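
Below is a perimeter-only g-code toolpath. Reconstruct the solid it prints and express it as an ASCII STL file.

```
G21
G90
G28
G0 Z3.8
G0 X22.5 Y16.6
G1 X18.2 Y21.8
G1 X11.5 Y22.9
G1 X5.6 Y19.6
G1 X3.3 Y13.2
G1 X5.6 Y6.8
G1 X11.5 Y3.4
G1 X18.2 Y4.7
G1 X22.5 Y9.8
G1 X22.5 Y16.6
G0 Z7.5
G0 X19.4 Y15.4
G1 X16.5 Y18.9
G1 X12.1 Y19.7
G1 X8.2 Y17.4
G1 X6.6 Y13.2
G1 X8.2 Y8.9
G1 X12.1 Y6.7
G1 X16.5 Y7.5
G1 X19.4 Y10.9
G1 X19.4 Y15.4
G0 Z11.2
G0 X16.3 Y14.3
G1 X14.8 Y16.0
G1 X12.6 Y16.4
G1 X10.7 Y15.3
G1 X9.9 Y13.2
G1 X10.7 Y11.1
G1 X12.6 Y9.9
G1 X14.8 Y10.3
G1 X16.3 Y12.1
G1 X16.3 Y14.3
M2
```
solid part
  facet normal 0.0000 0.0000 -1.0000
    outer loop
      vertex 10.9 26.2 0.0
      vertex 19.8 24.6 0.0
      vertex 25.6 17.7 0.0
    endloop
  endfacet
  facet normal 0.0000 0.0000 -1.0000
    outer loop
      vertex 3.1 21.7 0.0
      vertex 10.9 26.2 0.0
      vertex 25.6 17.7 0.0
    endloop
  endfacet
  facet normal 0.0000 0.0000 -1.0000
    outer loop
      vertex 0.0 13.2 0.0
      vertex 3.1 21.7 0.0
      vertex 25.6 17.7 0.0
    endloop
  endfacet
  facet normal 0.0000 0.0000 -1.0000
    outer loop
      vertex 3.1 4.7 0.0
      vertex 0.0 13.2 0.0
      vertex 25.6 17.7 0.0
    endloop
  endfacet
  facet normal 0.0000 0.0000 -1.0000
    outer loop
      vertex 10.9 0.2 0.0
      vertex 3.1 4.7 0.0
      vertex 25.6 17.7 0.0
    endloop
  endfacet
  facet normal 0.0000 0.0000 -1.0000
    outer loop
      vertex 19.8 1.8 0.0
      vertex 10.9 0.2 0.0
      vertex 25.6 17.7 0.0
    endloop
  endfacet
  facet normal 0.0000 0.0000 -1.0000
    outer loop
      vertex 25.6 8.7 0.0
      vertex 19.8 1.8 0.0
      vertex 25.6 17.7 0.0
    endloop
  endfacet
  facet normal 0.5902 0.4961 0.6368
    outer loop
      vertex 25.6 17.7 0.0
      vertex 19.8 24.6 0.0
      vertex 13.2 13.2 15.0
    endloop
  endfacet
  facet normal 0.1364 0.7589 0.6368
    outer loop
      vertex 19.8 24.6 0.0
      vertex 10.9 26.2 0.0
      vertex 13.2 13.2 15.0
    endloop
  endfacet
  facet normal -0.3850 0.6674 0.6374
    outer loop
      vertex 10.9 26.2 0.0
      vertex 3.1 21.7 0.0
      vertex 13.2 13.2 15.0
    endloop
  endfacet
  facet normal -0.7241 0.2641 0.6372
    outer loop
      vertex 3.1 21.7 0.0
      vertex 0.0 13.2 0.0
      vertex 13.2 13.2 15.0
    endloop
  endfacet
  facet normal -0.7241 -0.2641 0.6372
    outer loop
      vertex 0.0 13.2 0.0
      vertex 3.1 4.7 0.0
      vertex 13.2 13.2 15.0
    endloop
  endfacet
  facet normal -0.3850 -0.6674 0.6374
    outer loop
      vertex 3.1 4.7 0.0
      vertex 10.9 0.2 0.0
      vertex 13.2 13.2 15.0
    endloop
  endfacet
  facet normal 0.1364 -0.7589 0.6368
    outer loop
      vertex 10.9 0.2 0.0
      vertex 19.8 1.8 0.0
      vertex 13.2 13.2 15.0
    endloop
  endfacet
  facet normal 0.5902 -0.4961 0.6368
    outer loop
      vertex 19.8 1.8 0.0
      vertex 25.6 8.7 0.0
      vertex 13.2 13.2 15.0
    endloop
  endfacet
  facet normal 0.7707 0.0000 0.6371
    outer loop
      vertex 25.6 8.7 0.0
      vertex 25.6 17.7 0.0
      vertex 13.2 13.2 15.0
    endloop
  endfacet
endsolid part

The G0 Z moves step by Δz≈3.8 mm. The G1 loops shrink linearly with z, so the solid tapers from its base footprint up to z≈15. Closing with a flat bottom cap and the tapered top and triangulating gives 16 facets — a regular 9-sided pyramid, base circumscribed radius ≈ 13.2 mm, apex at z ≈ 15 mm.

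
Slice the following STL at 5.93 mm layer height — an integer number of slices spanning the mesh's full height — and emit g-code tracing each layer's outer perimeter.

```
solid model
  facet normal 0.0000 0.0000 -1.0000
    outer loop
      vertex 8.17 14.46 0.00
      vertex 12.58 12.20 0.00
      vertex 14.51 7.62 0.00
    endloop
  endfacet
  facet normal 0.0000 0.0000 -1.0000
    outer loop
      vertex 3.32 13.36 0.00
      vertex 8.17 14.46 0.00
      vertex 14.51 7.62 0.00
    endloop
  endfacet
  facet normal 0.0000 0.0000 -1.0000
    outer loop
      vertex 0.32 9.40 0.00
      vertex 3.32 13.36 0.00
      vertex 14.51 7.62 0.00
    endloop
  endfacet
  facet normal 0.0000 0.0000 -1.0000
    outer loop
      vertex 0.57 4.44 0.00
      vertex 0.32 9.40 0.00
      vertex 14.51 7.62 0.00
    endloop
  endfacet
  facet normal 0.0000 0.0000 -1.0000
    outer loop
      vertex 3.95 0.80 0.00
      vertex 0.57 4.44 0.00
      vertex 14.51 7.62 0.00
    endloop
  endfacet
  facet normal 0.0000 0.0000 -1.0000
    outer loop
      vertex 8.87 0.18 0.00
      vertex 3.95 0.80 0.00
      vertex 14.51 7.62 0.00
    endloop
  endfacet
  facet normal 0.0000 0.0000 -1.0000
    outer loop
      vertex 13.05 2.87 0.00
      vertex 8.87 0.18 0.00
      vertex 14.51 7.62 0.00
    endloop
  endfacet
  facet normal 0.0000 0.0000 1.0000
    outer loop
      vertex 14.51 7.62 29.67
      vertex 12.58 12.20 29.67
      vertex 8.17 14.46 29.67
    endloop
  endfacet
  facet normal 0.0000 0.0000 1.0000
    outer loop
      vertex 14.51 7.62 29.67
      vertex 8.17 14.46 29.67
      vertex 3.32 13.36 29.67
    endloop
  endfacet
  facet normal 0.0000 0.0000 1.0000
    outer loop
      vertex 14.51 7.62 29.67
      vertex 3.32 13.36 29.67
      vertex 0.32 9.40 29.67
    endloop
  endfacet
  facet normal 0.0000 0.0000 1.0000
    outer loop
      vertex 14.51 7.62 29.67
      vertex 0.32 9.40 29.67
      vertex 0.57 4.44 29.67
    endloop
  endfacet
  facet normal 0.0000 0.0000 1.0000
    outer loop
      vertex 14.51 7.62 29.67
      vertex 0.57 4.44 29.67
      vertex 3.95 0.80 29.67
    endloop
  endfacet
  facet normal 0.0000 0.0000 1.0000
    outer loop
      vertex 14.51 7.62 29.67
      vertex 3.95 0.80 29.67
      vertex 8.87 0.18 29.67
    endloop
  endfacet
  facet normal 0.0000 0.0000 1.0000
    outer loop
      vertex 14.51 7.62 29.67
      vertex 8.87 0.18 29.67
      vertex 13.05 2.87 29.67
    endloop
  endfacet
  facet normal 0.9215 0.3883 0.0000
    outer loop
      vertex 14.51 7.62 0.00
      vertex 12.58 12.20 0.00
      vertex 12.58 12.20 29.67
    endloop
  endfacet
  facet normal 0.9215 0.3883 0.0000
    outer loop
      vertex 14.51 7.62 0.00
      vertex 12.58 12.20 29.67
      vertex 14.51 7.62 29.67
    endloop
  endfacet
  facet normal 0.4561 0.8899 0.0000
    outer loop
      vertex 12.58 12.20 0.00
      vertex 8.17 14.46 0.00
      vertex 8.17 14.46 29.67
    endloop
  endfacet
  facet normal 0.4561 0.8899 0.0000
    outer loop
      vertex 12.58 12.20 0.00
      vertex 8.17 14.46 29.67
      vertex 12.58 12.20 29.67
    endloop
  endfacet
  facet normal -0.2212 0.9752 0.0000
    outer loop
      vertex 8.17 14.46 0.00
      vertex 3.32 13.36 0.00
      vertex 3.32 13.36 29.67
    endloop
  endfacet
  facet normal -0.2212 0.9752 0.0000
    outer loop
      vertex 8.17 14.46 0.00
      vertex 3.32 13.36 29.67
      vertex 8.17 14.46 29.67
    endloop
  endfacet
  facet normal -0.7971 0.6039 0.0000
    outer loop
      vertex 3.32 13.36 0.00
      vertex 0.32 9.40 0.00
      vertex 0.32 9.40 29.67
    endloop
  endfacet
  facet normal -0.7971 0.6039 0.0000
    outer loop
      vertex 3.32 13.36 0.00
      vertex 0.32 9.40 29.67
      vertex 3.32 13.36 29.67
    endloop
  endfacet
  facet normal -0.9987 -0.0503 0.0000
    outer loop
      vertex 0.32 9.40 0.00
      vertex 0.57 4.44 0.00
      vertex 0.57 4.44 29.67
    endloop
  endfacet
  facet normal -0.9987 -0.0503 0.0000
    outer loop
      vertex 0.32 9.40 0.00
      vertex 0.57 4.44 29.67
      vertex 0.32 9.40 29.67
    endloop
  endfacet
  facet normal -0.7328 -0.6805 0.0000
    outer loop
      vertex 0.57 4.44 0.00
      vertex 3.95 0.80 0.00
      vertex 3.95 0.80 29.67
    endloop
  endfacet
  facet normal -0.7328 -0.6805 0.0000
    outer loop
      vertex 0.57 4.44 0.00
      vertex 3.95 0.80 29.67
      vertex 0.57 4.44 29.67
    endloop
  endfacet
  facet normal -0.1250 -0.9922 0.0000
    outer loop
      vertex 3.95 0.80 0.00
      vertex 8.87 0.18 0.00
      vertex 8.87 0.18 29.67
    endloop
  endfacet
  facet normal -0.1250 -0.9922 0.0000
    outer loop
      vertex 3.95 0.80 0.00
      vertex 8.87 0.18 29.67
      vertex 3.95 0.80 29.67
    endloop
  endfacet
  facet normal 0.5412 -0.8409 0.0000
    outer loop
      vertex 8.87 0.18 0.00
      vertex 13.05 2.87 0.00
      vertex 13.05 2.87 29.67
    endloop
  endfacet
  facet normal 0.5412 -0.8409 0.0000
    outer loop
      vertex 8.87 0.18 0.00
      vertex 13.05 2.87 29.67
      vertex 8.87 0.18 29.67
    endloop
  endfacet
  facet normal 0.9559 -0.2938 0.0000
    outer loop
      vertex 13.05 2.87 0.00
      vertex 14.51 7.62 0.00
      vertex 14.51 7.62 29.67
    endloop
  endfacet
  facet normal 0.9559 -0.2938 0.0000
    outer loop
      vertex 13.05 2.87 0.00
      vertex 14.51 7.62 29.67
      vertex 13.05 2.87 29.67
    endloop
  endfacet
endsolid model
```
; perimeter-only toolpath
G21 ; units = mm
G90 ; absolute positioning
G28 ; home
; layer 1
G0 Z5.93
G0 X14.51 Y7.62
G1 X12.58 Y12.20
G1 X8.17 Y14.46
G1 X3.32 Y13.36
G1 X0.32 Y9.40
G1 X0.57 Y4.44
G1 X3.95 Y0.80
G1 X8.87 Y0.18
G1 X13.05 Y2.87
G1 X14.51 Y7.62
; layer 2
G0 Z11.87
G0 X14.51 Y7.62
G1 X12.58 Y12.20
G1 X8.17 Y14.46
G1 X3.32 Y13.36
G1 X0.32 Y9.40
G1 X0.57 Y4.44
G1 X3.95 Y0.80
G1 X8.87 Y0.18
G1 X13.05 Y2.87
G1 X14.51 Y7.62
; layer 3
G0 Z17.80
G0 X14.51 Y7.62
G1 X12.58 Y12.20
G1 X8.17 Y14.46
G1 X3.32 Y13.36
G1 X0.32 Y9.40
G1 X0.57 Y4.44
G1 X3.95 Y0.80
G1 X8.87 Y0.18
G1 X13.05 Y2.87
G1 X14.51 Y7.62
; layer 4
G0 Z23.74
G0 X14.51 Y7.62
G1 X12.58 Y12.20
G1 X8.17 Y14.46
G1 X3.32 Y13.36
G1 X0.32 Y9.40
G1 X0.57 Y4.44
G1 X3.95 Y0.80
G1 X8.87 Y0.18
G1 X13.05 Y2.87
G1 X14.51 Y7.62
; layer 5
G0 Z29.67
G0 X14.51 Y7.62
G1 X12.58 Y12.20
G1 X8.17 Y14.46
G1 X3.32 Y13.36
G1 X0.32 Y9.40
G1 X0.57 Y4.44
G1 X3.95 Y0.80
G1 X8.87 Y0.18
G1 X13.05 Y2.87
G1 X14.51 Y7.62
M2 ; end

The solid is a regular 9-sided prism (a cylinder approximated with 9 flat sides), circumscribed radius ≈ 7.26 mm, height ≈ 29.7 mm. Slicing at Δz = 5.93 mm — 5 equal slices spanning the solid's height, so layer i sits at z = i·h/5 — gives 5 non-empty perimeters. Each is a 9-segment closed polygon; G0 lifts to the layer z and rapids to the start vertex, then G1 traces the edges.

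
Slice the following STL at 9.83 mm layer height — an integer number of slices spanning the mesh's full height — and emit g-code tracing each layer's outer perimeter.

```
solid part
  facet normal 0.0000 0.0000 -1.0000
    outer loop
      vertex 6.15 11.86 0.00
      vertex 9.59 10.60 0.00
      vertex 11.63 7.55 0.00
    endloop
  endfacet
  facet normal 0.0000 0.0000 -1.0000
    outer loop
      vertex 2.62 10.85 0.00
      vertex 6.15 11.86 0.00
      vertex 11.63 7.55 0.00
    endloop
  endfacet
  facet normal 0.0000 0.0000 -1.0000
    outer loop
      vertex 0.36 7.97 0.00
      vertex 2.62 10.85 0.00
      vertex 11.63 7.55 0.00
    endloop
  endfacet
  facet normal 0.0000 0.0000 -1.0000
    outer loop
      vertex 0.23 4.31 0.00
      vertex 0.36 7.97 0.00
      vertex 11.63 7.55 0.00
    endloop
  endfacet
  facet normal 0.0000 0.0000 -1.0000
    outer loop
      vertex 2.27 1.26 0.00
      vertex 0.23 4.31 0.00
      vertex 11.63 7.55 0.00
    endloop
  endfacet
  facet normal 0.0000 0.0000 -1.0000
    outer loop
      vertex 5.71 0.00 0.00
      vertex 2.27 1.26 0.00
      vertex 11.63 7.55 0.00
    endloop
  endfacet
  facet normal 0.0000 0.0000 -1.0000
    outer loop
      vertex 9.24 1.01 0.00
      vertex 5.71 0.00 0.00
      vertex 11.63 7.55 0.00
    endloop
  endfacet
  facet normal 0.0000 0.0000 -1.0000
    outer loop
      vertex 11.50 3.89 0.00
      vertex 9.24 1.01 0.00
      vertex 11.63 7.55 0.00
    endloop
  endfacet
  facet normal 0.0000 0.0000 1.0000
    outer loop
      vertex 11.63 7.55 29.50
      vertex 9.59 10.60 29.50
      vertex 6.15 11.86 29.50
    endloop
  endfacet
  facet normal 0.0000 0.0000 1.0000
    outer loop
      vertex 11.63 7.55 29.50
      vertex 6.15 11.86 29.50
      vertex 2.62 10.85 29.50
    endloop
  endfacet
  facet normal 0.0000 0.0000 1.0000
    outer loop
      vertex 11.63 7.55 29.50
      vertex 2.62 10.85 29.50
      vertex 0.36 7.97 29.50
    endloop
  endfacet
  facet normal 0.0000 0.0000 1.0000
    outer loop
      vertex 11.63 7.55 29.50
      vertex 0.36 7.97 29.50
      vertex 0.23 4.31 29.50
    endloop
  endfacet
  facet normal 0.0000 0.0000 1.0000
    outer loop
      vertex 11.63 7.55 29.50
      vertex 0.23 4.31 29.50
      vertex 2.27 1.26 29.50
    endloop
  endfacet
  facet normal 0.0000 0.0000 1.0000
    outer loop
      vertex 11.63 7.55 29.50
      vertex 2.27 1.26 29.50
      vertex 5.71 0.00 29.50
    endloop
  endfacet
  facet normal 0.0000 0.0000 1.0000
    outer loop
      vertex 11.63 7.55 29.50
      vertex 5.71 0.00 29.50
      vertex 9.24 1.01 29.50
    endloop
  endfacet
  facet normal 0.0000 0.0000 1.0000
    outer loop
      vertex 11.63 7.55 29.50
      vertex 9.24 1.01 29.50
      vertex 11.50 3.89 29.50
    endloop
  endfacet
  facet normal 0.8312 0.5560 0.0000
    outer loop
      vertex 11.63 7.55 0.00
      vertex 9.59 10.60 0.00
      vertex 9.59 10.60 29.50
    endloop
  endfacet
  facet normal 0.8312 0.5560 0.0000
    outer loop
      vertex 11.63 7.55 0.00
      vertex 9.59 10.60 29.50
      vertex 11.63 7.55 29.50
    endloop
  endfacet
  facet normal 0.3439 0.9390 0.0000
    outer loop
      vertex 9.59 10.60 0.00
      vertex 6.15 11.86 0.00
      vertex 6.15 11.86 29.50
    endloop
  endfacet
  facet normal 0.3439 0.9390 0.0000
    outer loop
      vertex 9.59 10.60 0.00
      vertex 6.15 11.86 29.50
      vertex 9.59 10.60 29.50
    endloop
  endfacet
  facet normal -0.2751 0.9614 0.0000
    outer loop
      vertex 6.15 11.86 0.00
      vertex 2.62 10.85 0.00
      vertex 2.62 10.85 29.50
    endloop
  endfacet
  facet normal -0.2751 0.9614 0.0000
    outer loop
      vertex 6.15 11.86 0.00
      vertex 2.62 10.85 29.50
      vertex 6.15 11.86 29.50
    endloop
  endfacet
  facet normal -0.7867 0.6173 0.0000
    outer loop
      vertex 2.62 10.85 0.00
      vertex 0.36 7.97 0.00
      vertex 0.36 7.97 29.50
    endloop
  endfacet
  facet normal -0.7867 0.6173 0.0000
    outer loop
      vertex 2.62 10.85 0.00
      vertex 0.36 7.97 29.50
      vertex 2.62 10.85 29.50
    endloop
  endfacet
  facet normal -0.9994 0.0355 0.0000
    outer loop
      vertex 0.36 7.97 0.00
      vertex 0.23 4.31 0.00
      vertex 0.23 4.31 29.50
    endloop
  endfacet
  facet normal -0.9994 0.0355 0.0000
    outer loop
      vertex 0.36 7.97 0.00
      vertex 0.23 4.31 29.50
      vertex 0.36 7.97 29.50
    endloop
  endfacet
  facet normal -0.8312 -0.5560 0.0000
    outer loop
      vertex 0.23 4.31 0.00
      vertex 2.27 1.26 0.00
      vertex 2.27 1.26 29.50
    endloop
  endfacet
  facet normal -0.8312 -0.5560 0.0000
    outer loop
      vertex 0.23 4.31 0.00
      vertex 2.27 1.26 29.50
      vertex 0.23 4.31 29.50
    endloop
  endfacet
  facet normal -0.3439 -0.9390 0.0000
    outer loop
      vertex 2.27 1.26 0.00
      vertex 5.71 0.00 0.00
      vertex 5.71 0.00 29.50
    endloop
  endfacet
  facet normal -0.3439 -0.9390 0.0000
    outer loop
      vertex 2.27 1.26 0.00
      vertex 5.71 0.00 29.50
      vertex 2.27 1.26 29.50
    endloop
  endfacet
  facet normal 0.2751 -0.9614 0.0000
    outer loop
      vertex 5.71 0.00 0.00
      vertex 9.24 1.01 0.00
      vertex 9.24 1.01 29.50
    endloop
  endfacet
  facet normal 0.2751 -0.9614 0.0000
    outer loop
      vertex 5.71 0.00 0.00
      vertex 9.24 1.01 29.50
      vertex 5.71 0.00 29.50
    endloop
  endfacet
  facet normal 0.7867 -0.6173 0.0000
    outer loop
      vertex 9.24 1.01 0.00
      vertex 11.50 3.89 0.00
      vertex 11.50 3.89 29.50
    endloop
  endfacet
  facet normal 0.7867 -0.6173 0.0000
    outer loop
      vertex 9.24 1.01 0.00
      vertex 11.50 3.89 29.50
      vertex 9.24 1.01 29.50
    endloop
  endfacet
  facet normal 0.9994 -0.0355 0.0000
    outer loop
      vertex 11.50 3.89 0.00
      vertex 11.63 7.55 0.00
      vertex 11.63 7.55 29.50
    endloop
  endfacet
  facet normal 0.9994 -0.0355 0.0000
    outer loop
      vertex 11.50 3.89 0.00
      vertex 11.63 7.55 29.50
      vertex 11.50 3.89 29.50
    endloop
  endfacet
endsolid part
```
; perimeter-only toolpath
G21 ; units = mm
G90 ; absolute positioning
G28 ; home
; layer 1
G0 Z9.83
G0 X11.63 Y7.55
G1 X9.59 Y10.60
G1 X6.15 Y11.86
G1 X2.62 Y10.85
G1 X0.36 Y7.97
G1 X0.23 Y4.31
G1 X2.27 Y1.26
G1 X5.71 Y0.00
G1 X9.24 Y1.01
G1 X11.50 Y3.89
G1 X11.63 Y7.55
; layer 2
G0 Z19.67
G0 X11.63 Y7.55
G1 X9.59 Y10.60
G1 X6.15 Y11.86
G1 X2.62 Y10.85
G1 X0.36 Y7.97
G1 X0.23 Y4.31
G1 X2.27 Y1.26
G1 X5.71 Y0.00
G1 X9.24 Y1.01
G1 X11.50 Y3.89
G1 X11.63 Y7.55
; layer 3
G0 Z29.50
G0 X11.63 Y7.55
G1 X9.59 Y10.60
G1 X6.15 Y11.86
G1 X2.62 Y10.85
G1 X0.36 Y7.97
G1 X0.23 Y4.31
G1 X2.27 Y1.26
G1 X5.71 Y0.00
G1 X9.24 Y1.01
G1 X11.50 Y3.89
G1 X11.63 Y7.55
M2 ; end

The solid is a regular 10-sided prism (a cylinder approximated with 10 flat sides), circumscribed radius ≈ 5.93 mm, height ≈ 29.5 mm. Slicing at Δz = 9.83 mm — 3 equal slices spanning the solid's height, so layer i sits at z = i·h/3 — gives 3 non-empty perimeters. Each is a 10-segment closed polygon; G0 lifts to the layer z and rapids to the start vertex, then G1 traces the edges.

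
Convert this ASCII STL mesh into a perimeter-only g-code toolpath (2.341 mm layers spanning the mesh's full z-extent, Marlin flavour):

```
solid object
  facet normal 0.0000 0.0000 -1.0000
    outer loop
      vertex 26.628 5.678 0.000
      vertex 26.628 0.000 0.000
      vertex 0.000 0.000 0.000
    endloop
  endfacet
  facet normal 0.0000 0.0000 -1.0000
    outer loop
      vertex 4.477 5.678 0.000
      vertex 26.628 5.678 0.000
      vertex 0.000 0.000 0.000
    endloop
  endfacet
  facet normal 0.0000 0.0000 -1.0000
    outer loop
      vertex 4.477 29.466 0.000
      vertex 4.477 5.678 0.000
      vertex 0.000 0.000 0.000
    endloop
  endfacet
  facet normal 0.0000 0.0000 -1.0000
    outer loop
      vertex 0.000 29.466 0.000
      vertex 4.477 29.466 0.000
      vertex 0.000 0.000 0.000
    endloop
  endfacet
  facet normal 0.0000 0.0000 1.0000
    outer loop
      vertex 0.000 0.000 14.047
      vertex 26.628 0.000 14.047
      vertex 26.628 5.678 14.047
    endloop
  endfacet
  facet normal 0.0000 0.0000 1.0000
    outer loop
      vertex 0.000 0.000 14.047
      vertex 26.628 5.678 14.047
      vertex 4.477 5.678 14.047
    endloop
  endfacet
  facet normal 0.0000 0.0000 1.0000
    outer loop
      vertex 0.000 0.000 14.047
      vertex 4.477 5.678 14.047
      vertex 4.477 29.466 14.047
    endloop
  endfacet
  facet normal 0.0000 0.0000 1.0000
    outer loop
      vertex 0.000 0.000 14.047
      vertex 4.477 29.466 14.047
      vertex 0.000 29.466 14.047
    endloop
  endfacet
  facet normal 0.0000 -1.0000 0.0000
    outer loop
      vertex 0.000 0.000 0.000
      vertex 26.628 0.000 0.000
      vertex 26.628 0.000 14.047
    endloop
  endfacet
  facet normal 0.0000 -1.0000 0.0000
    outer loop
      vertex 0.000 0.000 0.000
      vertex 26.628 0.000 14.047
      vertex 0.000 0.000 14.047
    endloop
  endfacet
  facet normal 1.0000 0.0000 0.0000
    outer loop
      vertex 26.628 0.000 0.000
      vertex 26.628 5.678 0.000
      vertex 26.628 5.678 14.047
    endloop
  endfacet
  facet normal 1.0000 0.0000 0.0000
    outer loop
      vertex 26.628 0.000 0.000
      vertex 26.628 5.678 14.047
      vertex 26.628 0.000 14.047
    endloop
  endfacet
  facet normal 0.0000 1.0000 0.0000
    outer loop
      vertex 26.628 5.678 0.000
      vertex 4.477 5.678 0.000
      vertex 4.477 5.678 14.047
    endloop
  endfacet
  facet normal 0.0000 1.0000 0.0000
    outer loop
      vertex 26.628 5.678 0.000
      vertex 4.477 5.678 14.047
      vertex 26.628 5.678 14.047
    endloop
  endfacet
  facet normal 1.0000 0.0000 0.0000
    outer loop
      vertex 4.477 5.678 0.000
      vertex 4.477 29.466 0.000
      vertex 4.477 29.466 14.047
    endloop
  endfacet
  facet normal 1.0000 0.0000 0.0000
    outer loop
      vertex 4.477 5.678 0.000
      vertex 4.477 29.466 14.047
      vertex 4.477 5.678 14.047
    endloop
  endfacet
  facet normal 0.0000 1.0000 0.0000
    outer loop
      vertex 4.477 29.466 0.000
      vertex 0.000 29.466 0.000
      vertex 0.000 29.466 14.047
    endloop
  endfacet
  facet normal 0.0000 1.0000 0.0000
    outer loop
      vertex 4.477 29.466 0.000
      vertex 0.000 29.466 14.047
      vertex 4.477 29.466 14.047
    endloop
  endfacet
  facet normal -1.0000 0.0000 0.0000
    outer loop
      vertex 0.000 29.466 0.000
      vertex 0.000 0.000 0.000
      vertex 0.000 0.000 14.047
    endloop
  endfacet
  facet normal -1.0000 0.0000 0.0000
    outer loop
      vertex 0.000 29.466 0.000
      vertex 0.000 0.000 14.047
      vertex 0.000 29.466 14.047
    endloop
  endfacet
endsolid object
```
; perimeter-only toolpath
G21 ; units = mm
G90 ; absolute positioning
G28 ; home
; layer 1
G0 Z2.341
G0 X0.000 Y0.000
G1 X26.628 Y0.000
G1 X26.628 Y5.678
G1 X4.477 Y5.678
G1 X4.477 Y29.466
G1 X0.000 Y29.466
G1 X0.000 Y0.000
; layer 2
G0 Z4.682
G0 X0.000 Y0.000
G1 X26.628 Y0.000
G1 X26.628 Y5.678
G1 X4.477 Y5.678
G1 X4.477 Y29.466
G1 X0.000 Y29.466
G1 X0.000 Y0.000
; layer 3
G0 Z7.024
G0 X0.000 Y0.000
G1 X26.628 Y0.000
G1 X26.628 Y5.678
G1 X4.477 Y5.678
G1 X4.477 Y29.466
G1 X0.000 Y29.466
G1 X0.000 Y0.000
; layer 4
G0 Z9.365
G0 X0.000 Y0.000
G1 X26.628 Y0.000
G1 X26.628 Y5.678
G1 X4.477 Y5.678
G1 X4.477 Y29.466
G1 X0.000 Y29.466
G1 X0.000 Y0.000
; layer 5
G0 Z11.706
G0 X0.000 Y0.000
G1 X26.628 Y0.000
G1 X26.628 Y5.678
G1 X4.477 Y5.678
G1 X4.477 Y29.466
G1 X0.000 Y29.466
G1 X0.000 Y0.000
; layer 6
G0 Z14.047
G0 X0.000 Y0.000
G1 X26.628 Y0.000
G1 X26.628 Y5.678
G1 X4.477 Y5.678
G1 X4.477 Y29.466
G1 X0.000 Y29.466
G1 X0.000 Y0.000
M2 ; end

The solid is an L-shaped prism: outer 26.6 × 29.5 mm, arm thicknesses ≈ 5.68 mm (horizontal) and 4.48 mm (vertical), extruded 14 mm in z. Slicing at Δz = 2.341 mm — 6 equal slices spanning the solid's height, so layer i sits at z = i·h/6 — gives 6 non-empty perimeters. Each is a 6-segment closed polygon; G0 lifts to the layer z and rapids to the start vertex, then G1 traces the edges.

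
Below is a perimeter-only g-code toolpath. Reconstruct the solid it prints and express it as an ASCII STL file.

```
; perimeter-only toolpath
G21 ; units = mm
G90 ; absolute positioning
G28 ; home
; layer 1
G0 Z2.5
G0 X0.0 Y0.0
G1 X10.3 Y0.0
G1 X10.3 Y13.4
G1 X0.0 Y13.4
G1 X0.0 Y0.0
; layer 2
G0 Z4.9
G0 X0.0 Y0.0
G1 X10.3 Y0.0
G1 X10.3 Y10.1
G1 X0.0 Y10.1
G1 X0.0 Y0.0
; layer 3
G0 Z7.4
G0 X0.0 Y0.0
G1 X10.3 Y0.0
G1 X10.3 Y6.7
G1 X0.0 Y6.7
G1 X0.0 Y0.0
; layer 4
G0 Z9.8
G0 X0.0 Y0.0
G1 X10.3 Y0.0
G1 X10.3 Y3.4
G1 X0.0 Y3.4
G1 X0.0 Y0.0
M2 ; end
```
solid part
  facet normal 0.0000 0.0000 -1.0000
    outer loop
      vertex 10.3 16.8 0.0
      vertex 10.3 0.0 0.0
      vertex 0.0 0.0 0.0
    endloop
  endfacet
  facet normal 0.0000 0.0000 -1.0000
    outer loop
      vertex 0.0 16.8 0.0
      vertex 10.3 16.8 0.0
      vertex 0.0 0.0 0.0
    endloop
  endfacet
  facet normal 0.0000 -1.0000 0.0000
    outer loop
      vertex 0.0 0.0 0.0
      vertex 10.3 0.0 0.0
      vertex 10.3 0.0 12.3
    endloop
  endfacet
  facet normal 0.0000 -1.0000 0.0000
    outer loop
      vertex 0.0 0.0 0.0
      vertex 10.3 0.0 12.3
      vertex 0.0 0.0 12.3
    endloop
  endfacet
  facet normal 0.0000 0.5907 0.8069
    outer loop
      vertex 0.0 0.0 12.3
      vertex 10.3 0.0 12.3
      vertex 10.3 16.8 0.0
    endloop
  endfacet
  facet normal 0.0000 0.5907 0.8069
    outer loop
      vertex 0.0 0.0 12.3
      vertex 10.3 16.8 0.0
      vertex 0.0 16.8 0.0
    endloop
  endfacet
  facet normal -1.0000 0.0000 0.0000
    outer loop
      vertex 0.0 0.0 12.3
      vertex 0.0 16.8 0.0
      vertex 0.0 0.0 0.0
    endloop
  endfacet
  facet normal 1.0000 0.0000 0.0000
    outer loop
      vertex 10.3 0.0 0.0
      vertex 10.3 16.8 0.0
      vertex 10.3 0.0 12.3
    endloop
  endfacet
endsolid part

The G0 Z moves step by Δz≈2.5 mm. The G1 loops shrink linearly with z, so the solid tapers from its base footprint up to z≈12.3. Closing with a flat bottom cap and the tapered top and triangulating gives 8 facets — a wedge (ramp): 10.3 × 16.8 mm base, rising to 12.3 mm along the y=0 edge and sloping linearly to z=0 at y=16.8.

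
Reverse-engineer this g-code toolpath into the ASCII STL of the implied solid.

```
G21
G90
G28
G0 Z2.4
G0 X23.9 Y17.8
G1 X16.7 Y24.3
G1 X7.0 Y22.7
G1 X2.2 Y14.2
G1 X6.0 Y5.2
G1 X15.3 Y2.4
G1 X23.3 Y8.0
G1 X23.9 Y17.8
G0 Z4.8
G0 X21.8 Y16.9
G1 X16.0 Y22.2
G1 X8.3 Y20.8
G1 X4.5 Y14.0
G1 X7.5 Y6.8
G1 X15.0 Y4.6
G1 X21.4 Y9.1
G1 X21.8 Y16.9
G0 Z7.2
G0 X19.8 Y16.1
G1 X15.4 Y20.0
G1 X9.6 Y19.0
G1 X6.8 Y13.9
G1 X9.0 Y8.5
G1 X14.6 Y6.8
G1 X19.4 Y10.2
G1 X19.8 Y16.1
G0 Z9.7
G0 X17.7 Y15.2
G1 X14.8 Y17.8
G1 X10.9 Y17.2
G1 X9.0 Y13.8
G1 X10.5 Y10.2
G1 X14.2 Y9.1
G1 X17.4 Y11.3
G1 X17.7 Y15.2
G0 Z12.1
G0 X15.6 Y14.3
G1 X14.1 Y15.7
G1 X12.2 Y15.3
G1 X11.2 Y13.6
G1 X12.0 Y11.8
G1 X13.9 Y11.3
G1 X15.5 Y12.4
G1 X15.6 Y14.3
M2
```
solid part
  facet normal 0.0000 0.0000 -1.0000
    outer loop
      vertex 5.7 24.5 0.0
      vertex 17.3 26.5 0.0
      vertex 26.0 18.6 0.0
    endloop
  endfacet
  facet normal 0.0000 0.0000 -1.0000
    outer loop
      vertex 0.0 14.3 0.0
      vertex 5.7 24.5 0.0
      vertex 26.0 18.6 0.0
    endloop
  endfacet
  facet normal 0.0000 0.0000 -1.0000
    outer loop
      vertex 4.5 3.5 0.0
      vertex 0.0 14.3 0.0
      vertex 26.0 18.6 0.0
    endloop
  endfacet
  facet normal 0.0000 0.0000 -1.0000
    outer loop
      vertex 15.7 0.2 0.0
      vertex 4.5 3.5 0.0
      vertex 26.0 18.6 0.0
    endloop
  endfacet
  facet normal 0.0000 0.0000 -1.0000
    outer loop
      vertex 25.3 6.9 0.0
      vertex 15.7 0.2 0.0
      vertex 26.0 18.6 0.0
    endloop
  endfacet
  facet normal 0.5148 0.5669 0.6432
    outer loop
      vertex 26.0 18.6 0.0
      vertex 17.3 26.5 0.0
      vertex 13.5 13.5 14.5
    endloop
  endfacet
  facet normal -0.1302 0.7549 0.6427
    outer loop
      vertex 17.3 26.5 0.0
      vertex 5.7 24.5 0.0
      vertex 13.5 13.5 14.5
    endloop
  endfacet
  facet normal -0.6685 0.3736 0.6430
    outer loop
      vertex 5.7 24.5 0.0
      vertex 0.0 14.3 0.0
      vertex 13.5 13.5 14.5
    endloop
  endfacet
  facet normal -0.7074 -0.2948 0.6424
    outer loop
      vertex 0.0 14.3 0.0
      vertex 4.5 3.5 0.0
      vertex 13.5 13.5 14.5
    endloop
  endfacet
  facet normal -0.2167 -0.7356 0.6418
    outer loop
      vertex 4.5 3.5 0.0
      vertex 15.7 0.2 0.0
      vertex 13.5 13.5 14.5
    endloop
  endfacet
  facet normal 0.4384 -0.6282 0.6427
    outer loop
      vertex 15.7 0.2 0.0
      vertex 25.3 6.9 0.0
      vertex 13.5 13.5 14.5
    endloop
  endfacet
  facet normal 0.7645 -0.0457 0.6430
    outer loop
      vertex 25.3 6.9 0.0
      vertex 26.0 18.6 0.0
      vertex 13.5 13.5 14.5
    endloop
  endfacet
endsolid part

The G0 Z moves step by Δz≈2.4 mm. The G1 loops shrink linearly with z, so the solid tapers from its base footprint up to z≈14.5. Closing with a flat bottom cap and the tapered top and triangulating gives 12 facets — a regular 7-sided pyramid, base circumscribed radius ≈ 13.5 mm, apex at z ≈ 14.5 mm.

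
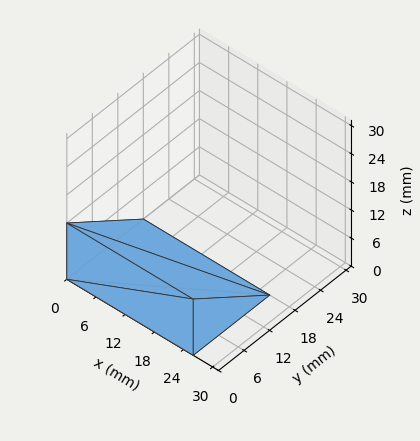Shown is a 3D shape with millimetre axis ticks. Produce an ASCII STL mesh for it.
Reading the render: the shape is a wedge (ramp): 26 × 18 mm base, rising to 12 mm along the y=0 edge and sloping linearly to z=0 at y=18 (dimensions read to the nearest mm from the axis ticks). For the STL, each face is triangulated and given an outward normal.

solid part
  facet normal 0.0000 0.0000 -1.0000
    outer loop
      vertex 26.0 18.0 0.0
      vertex 26.0 0.0 0.0
      vertex 0.0 0.0 0.0
    endloop
  endfacet
  facet normal 0.0000 0.0000 -1.0000
    outer loop
      vertex 0.0 18.0 0.0
      vertex 26.0 18.0 0.0
      vertex 0.0 0.0 0.0
    endloop
  endfacet
  facet normal 0.0000 -1.0000 0.0000
    outer loop
      vertex 0.0 0.0 0.0
      vertex 26.0 0.0 0.0
      vertex 26.0 0.0 12.0
    endloop
  endfacet
  facet normal 0.0000 -1.0000 0.0000
    outer loop
      vertex 0.0 0.0 0.0
      vertex 26.0 0.0 12.0
      vertex 0.0 0.0 12.0
    endloop
  endfacet
  facet normal 0.0000 0.5547 0.8321
    outer loop
      vertex 0.0 0.0 12.0
      vertex 26.0 0.0 12.0
      vertex 26.0 18.0 0.0
    endloop
  endfacet
  facet normal 0.0000 0.5547 0.8321
    outer loop
      vertex 0.0 0.0 12.0
      vertex 26.0 18.0 0.0
      vertex 0.0 18.0 0.0
    endloop
  endfacet
  facet normal -1.0000 0.0000 0.0000
    outer loop
      vertex 0.0 0.0 12.0
      vertex 0.0 18.0 0.0
      vertex 0.0 0.0 0.0
    endloop
  endfacet
  facet normal 1.0000 0.0000 0.0000
    outer loop
      vertex 26.0 0.0 0.0
      vertex 26.0 18.0 0.0
      vertex 26.0 0.0 12.0
    endloop
  endfacet
endsolid part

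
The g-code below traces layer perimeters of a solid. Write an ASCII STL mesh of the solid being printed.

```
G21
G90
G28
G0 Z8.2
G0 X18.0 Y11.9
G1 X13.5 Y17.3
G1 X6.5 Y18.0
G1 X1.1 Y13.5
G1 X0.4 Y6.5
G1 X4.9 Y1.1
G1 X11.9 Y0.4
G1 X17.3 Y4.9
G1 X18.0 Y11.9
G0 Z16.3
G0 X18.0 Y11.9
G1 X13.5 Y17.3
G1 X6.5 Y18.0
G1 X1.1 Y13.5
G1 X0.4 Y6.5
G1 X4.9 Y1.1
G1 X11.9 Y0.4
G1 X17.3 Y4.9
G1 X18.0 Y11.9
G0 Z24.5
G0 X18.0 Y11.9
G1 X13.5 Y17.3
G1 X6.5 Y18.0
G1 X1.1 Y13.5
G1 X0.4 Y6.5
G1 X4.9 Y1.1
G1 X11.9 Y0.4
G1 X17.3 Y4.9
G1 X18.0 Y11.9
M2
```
solid part
  facet normal 0.0000 0.0000 -1.0000
    outer loop
      vertex 6.5 18.0 0.0
      vertex 13.5 17.3 0.0
      vertex 18.0 11.9 0.0
    endloop
  endfacet
  facet normal 0.0000 0.0000 -1.0000
    outer loop
      vertex 1.1 13.5 0.0
      vertex 6.5 18.0 0.0
      vertex 18.0 11.9 0.0
    endloop
  endfacet
  facet normal 0.0000 0.0000 -1.0000
    outer loop
      vertex 0.4 6.5 0.0
      vertex 1.1 13.5 0.0
      vertex 18.0 11.9 0.0
    endloop
  endfacet
  facet normal 0.0000 0.0000 -1.0000
    outer loop
      vertex 4.9 1.1 0.0
      vertex 0.4 6.5 0.0
      vertex 18.0 11.9 0.0
    endloop
  endfacet
  facet normal 0.0000 0.0000 -1.0000
    outer loop
      vertex 11.9 0.4 0.0
      vertex 4.9 1.1 0.0
      vertex 18.0 11.9 0.0
    endloop
  endfacet
  facet normal 0.0000 0.0000 -1.0000
    outer loop
      vertex 17.3 4.9 0.0
      vertex 11.9 0.4 0.0
      vertex 18.0 11.9 0.0
    endloop
  endfacet
  facet normal 0.0000 0.0000 1.0000
    outer loop
      vertex 18.0 11.9 24.5
      vertex 13.5 17.3 24.5
      vertex 6.5 18.0 24.5
    endloop
  endfacet
  facet normal 0.0000 0.0000 1.0000
    outer loop
      vertex 18.0 11.9 24.5
      vertex 6.5 18.0 24.5
      vertex 1.1 13.5 24.5
    endloop
  endfacet
  facet normal 0.0000 0.0000 1.0000
    outer loop
      vertex 18.0 11.9 24.5
      vertex 1.1 13.5 24.5
      vertex 0.4 6.5 24.5
    endloop
  endfacet
  facet normal 0.0000 0.0000 1.0000
    outer loop
      vertex 18.0 11.9 24.5
      vertex 0.4 6.5 24.5
      vertex 4.9 1.1 24.5
    endloop
  endfacet
  facet normal 0.0000 0.0000 1.0000
    outer loop
      vertex 18.0 11.9 24.5
      vertex 4.9 1.1 24.5
      vertex 11.9 0.4 24.5
    endloop
  endfacet
  facet normal 0.0000 0.0000 1.0000
    outer loop
      vertex 18.0 11.9 24.5
      vertex 11.9 0.4 24.5
      vertex 17.3 4.9 24.5
    endloop
  endfacet
  facet normal 0.7682 0.6402 0.0000
    outer loop
      vertex 18.0 11.9 0.0
      vertex 13.5 17.3 0.0
      vertex 13.5 17.3 24.5
    endloop
  endfacet
  facet normal 0.7682 0.6402 0.0000
    outer loop
      vertex 18.0 11.9 0.0
      vertex 13.5 17.3 24.5
      vertex 18.0 11.9 24.5
    endloop
  endfacet
  facet normal 0.0995 0.9950 0.0000
    outer loop
      vertex 13.5 17.3 0.0
      vertex 6.5 18.0 0.0
      vertex 6.5 18.0 24.5
    endloop
  endfacet
  facet normal 0.0995 0.9950 0.0000
    outer loop
      vertex 13.5 17.3 0.0
      vertex 6.5 18.0 24.5
      vertex 13.5 17.3 24.5
    endloop
  endfacet
  facet normal -0.6402 0.7682 0.0000
    outer loop
      vertex 6.5 18.0 0.0
      vertex 1.1 13.5 0.0
      vertex 1.1 13.5 24.5
    endloop
  endfacet
  facet normal -0.6402 0.7682 0.0000
    outer loop
      vertex 6.5 18.0 0.0
      vertex 1.1 13.5 24.5
      vertex 6.5 18.0 24.5
    endloop
  endfacet
  facet normal -0.9950 0.0995 0.0000
    outer loop
      vertex 1.1 13.5 0.0
      vertex 0.4 6.5 0.0
      vertex 0.4 6.5 24.5
    endloop
  endfacet
  facet normal -0.9950 0.0995 0.0000
    outer loop
      vertex 1.1 13.5 0.0
      vertex 0.4 6.5 24.5
      vertex 1.1 13.5 24.5
    endloop
  endfacet
  facet normal -0.7682 -0.6402 0.0000
    outer loop
      vertex 0.4 6.5 0.0
      vertex 4.9 1.1 0.0
      vertex 4.9 1.1 24.5
    endloop
  endfacet
  facet normal -0.7682 -0.6402 0.0000
    outer loop
      vertex 0.4 6.5 0.0
      vertex 4.9 1.1 24.5
      vertex 0.4 6.5 24.5
    endloop
  endfacet
  facet normal -0.0995 -0.9950 0.0000
    outer loop
      vertex 4.9 1.1 0.0
      vertex 11.9 0.4 0.0
      vertex 11.9 0.4 24.5
    endloop
  endfacet
  facet normal -0.0995 -0.9950 0.0000
    outer loop
      vertex 4.9 1.1 0.0
      vertex 11.9 0.4 24.5
      vertex 4.9 1.1 24.5
    endloop
  endfacet
  facet normal 0.6402 -0.7682 0.0000
    outer loop
      vertex 11.9 0.4 0.0
      vertex 17.3 4.9 0.0
      vertex 17.3 4.9 24.5
    endloop
  endfacet
  facet normal 0.6402 -0.7682 0.0000
    outer loop
      vertex 11.9 0.4 0.0
      vertex 17.3 4.9 24.5
      vertex 11.9 0.4 24.5
    endloop
  endfacet
  facet normal 0.9950 -0.0995 0.0000
    outer loop
      vertex 17.3 4.9 0.0
      vertex 18.0 11.9 0.0
      vertex 18.0 11.9 24.5
    endloop
  endfacet
  facet normal 0.9950 -0.0995 0.0000
    outer loop
      vertex 17.3 4.9 0.0
      vertex 18.0 11.9 24.5
      vertex 17.3 4.9 24.5
    endloop
  endfacet
endsolid part

The G0 Z moves step by Δz≈8.2 mm. Every layer's G1 loop is the same polygon, so the solid is a straight extrusion of it from z=0 to z≈24.5. Closing with flat bottom and top caps and triangulating gives 28 facets — a regular 8-sided prism (a cylinder approximated with 8 flat sides), circumscribed radius ≈ 9.2 mm, height ≈ 24.5 mm.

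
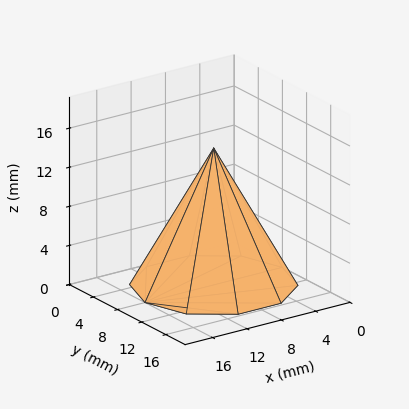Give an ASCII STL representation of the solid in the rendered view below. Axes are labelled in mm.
Reading the render: the shape is a regular 10-sided pyramid, base circumscribed radius ≈ 8 mm, apex at z ≈ 14 mm (dimensions read to the nearest mm from the axis ticks). For the STL, each face is triangulated and given an outward normal.

solid part
  facet normal 0.0000 0.0000 -1.0000
    outer loop
      vertex 10.5 15.6 0.0
      vertex 14.5 12.7 0.0
      vertex 16.0 8.0 0.0
    endloop
  endfacet
  facet normal 0.0000 0.0000 -1.0000
    outer loop
      vertex 5.5 15.6 0.0
      vertex 10.5 15.6 0.0
      vertex 16.0 8.0 0.0
    endloop
  endfacet
  facet normal 0.0000 0.0000 -1.0000
    outer loop
      vertex 1.5 12.7 0.0
      vertex 5.5 15.6 0.0
      vertex 16.0 8.0 0.0
    endloop
  endfacet
  facet normal 0.0000 0.0000 -1.0000
    outer loop
      vertex 0.0 8.0 0.0
      vertex 1.5 12.7 0.0
      vertex 16.0 8.0 0.0
    endloop
  endfacet
  facet normal 0.0000 0.0000 -1.0000
    outer loop
      vertex 1.5 3.3 0.0
      vertex 0.0 8.0 0.0
      vertex 16.0 8.0 0.0
    endloop
  endfacet
  facet normal 0.0000 0.0000 -1.0000
    outer loop
      vertex 5.5 0.4 0.0
      vertex 1.5 3.3 0.0
      vertex 16.0 8.0 0.0
    endloop
  endfacet
  facet normal 0.0000 0.0000 -1.0000
    outer loop
      vertex 10.5 0.4 0.0
      vertex 5.5 0.4 0.0
      vertex 16.0 8.0 0.0
    endloop
  endfacet
  facet normal 0.0000 0.0000 -1.0000
    outer loop
      vertex 14.5 3.3 0.0
      vertex 10.5 0.4 0.0
      vertex 16.0 8.0 0.0
    endloop
  endfacet
  facet normal 0.8367 0.2670 0.4781
    outer loop
      vertex 16.0 8.0 0.0
      vertex 14.5 12.7 0.0
      vertex 8.0 8.0 14.0
    endloop
  endfacet
  facet normal 0.5155 0.7111 0.4781
    outer loop
      vertex 14.5 12.7 0.0
      vertex 10.5 15.6 0.0
      vertex 8.0 8.0 14.0
    endloop
  endfacet
  facet normal 0.0000 0.8789 0.4771
    outer loop
      vertex 10.5 15.6 0.0
      vertex 5.5 15.6 0.0
      vertex 8.0 8.0 14.0
    endloop
  endfacet
  facet normal -0.5155 0.7111 0.4781
    outer loop
      vertex 5.5 15.6 0.0
      vertex 1.5 12.7 0.0
      vertex 8.0 8.0 14.0
    endloop
  endfacet
  facet normal -0.8367 0.2670 0.4781
    outer loop
      vertex 1.5 12.7 0.0
      vertex 0.0 8.0 0.0
      vertex 8.0 8.0 14.0
    endloop
  endfacet
  facet normal -0.8367 -0.2670 0.4781
    outer loop
      vertex 0.0 8.0 0.0
      vertex 1.5 3.3 0.0
      vertex 8.0 8.0 14.0
    endloop
  endfacet
  facet normal -0.5155 -0.7111 0.4781
    outer loop
      vertex 1.5 3.3 0.0
      vertex 5.5 0.4 0.0
      vertex 8.0 8.0 14.0
    endloop
  endfacet
  facet normal 0.0000 -0.8789 0.4771
    outer loop
      vertex 5.5 0.4 0.0
      vertex 10.5 0.4 0.0
      vertex 8.0 8.0 14.0
    endloop
  endfacet
  facet normal 0.5155 -0.7111 0.4781
    outer loop
      vertex 10.5 0.4 0.0
      vertex 14.5 3.3 0.0
      vertex 8.0 8.0 14.0
    endloop
  endfacet
  facet normal 0.8367 -0.2670 0.4781
    outer loop
      vertex 14.5 3.3 0.0
      vertex 16.0 8.0 0.0
      vertex 8.0 8.0 14.0
    endloop
  endfacet
endsolid part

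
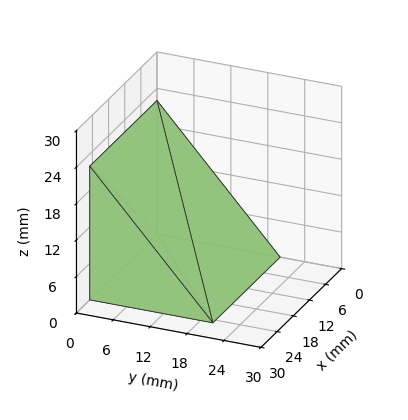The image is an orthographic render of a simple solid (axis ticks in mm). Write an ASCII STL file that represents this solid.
Reading the render: the shape is a wedge (ramp): 25 × 20 mm base, rising to 22 mm along the y=0 edge and sloping linearly to z=0 at y=20 (dimensions read to the nearest mm from the axis ticks). For the STL, each face is triangulated and given an outward normal.

solid part
  facet normal 0.0000 0.0000 -1.0000
    outer loop
      vertex 25.0 20.0 0.0
      vertex 25.0 0.0 0.0
      vertex 0.0 0.0 0.0
    endloop
  endfacet
  facet normal 0.0000 0.0000 -1.0000
    outer loop
      vertex 0.0 20.0 0.0
      vertex 25.0 20.0 0.0
      vertex 0.0 0.0 0.0
    endloop
  endfacet
  facet normal 0.0000 -1.0000 0.0000
    outer loop
      vertex 0.0 0.0 0.0
      vertex 25.0 0.0 0.0
      vertex 25.0 0.0 22.0
    endloop
  endfacet
  facet normal 0.0000 -1.0000 0.0000
    outer loop
      vertex 0.0 0.0 0.0
      vertex 25.0 0.0 22.0
      vertex 0.0 0.0 22.0
    endloop
  endfacet
  facet normal 0.0000 0.7399 0.6727
    outer loop
      vertex 0.0 0.0 22.0
      vertex 25.0 0.0 22.0
      vertex 25.0 20.0 0.0
    endloop
  endfacet
  facet normal 0.0000 0.7399 0.6727
    outer loop
      vertex 0.0 0.0 22.0
      vertex 25.0 20.0 0.0
      vertex 0.0 20.0 0.0
    endloop
  endfacet
  facet normal -1.0000 0.0000 0.0000
    outer loop
      vertex 0.0 0.0 22.0
      vertex 0.0 20.0 0.0
      vertex 0.0 0.0 0.0
    endloop
  endfacet
  facet normal 1.0000 0.0000 0.0000
    outer loop
      vertex 25.0 0.0 0.0
      vertex 25.0 20.0 0.0
      vertex 25.0 0.0 22.0
    endloop
  endfacet
endsolid part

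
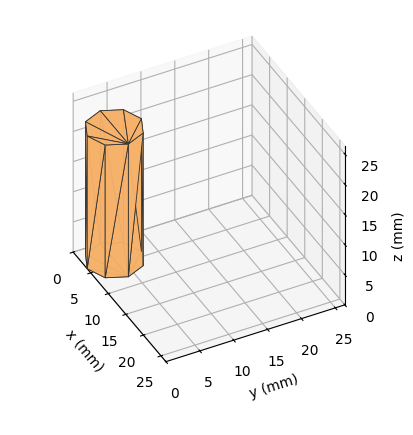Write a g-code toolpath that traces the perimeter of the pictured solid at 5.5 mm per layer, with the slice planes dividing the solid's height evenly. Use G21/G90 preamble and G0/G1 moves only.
Reading the render: the shape is a regular 8-sided prism (a cylinder approximated with 8 flat sides), circumscribed radius ≈ 4 mm, height ≈ 22 mm (dimensions read to the nearest mm from the axis ticks). For the g-code, the solid's height is divided into equal slices at the stated Δz and each level perimeter traced with G1 moves after a G0 lift.

; perimeter-only toolpath
G21 ; units = mm
G90 ; absolute positioning
G28 ; home
; layer 1
G0 Z5.5
G0 X8.0 Y4.0
G1 X6.8 Y6.8
G1 X4.0 Y8.0
G1 X1.2 Y6.8
G1 X0.0 Y4.0
G1 X1.2 Y1.2
G1 X4.0 Y0.0
G1 X6.8 Y1.2
G1 X8.0 Y4.0
; layer 2
G0 Z11.0
G0 X8.0 Y4.0
G1 X6.8 Y6.8
G1 X4.0 Y8.0
G1 X1.2 Y6.8
G1 X0.0 Y4.0
G1 X1.2 Y1.2
G1 X4.0 Y0.0
G1 X6.8 Y1.2
G1 X8.0 Y4.0
; layer 3
G0 Z16.5
G0 X8.0 Y4.0
G1 X6.8 Y6.8
G1 X4.0 Y8.0
G1 X1.2 Y6.8
G1 X0.0 Y4.0
G1 X1.2 Y1.2
G1 X4.0 Y0.0
G1 X6.8 Y1.2
G1 X8.0 Y4.0
; layer 4
G0 Z22.0
G0 X8.0 Y4.0
G1 X6.8 Y6.8
G1 X4.0 Y8.0
G1 X1.2 Y6.8
G1 X0.0 Y4.0
G1 X1.2 Y1.2
G1 X4.0 Y0.0
G1 X6.8 Y1.2
G1 X8.0 Y4.0
M2 ; end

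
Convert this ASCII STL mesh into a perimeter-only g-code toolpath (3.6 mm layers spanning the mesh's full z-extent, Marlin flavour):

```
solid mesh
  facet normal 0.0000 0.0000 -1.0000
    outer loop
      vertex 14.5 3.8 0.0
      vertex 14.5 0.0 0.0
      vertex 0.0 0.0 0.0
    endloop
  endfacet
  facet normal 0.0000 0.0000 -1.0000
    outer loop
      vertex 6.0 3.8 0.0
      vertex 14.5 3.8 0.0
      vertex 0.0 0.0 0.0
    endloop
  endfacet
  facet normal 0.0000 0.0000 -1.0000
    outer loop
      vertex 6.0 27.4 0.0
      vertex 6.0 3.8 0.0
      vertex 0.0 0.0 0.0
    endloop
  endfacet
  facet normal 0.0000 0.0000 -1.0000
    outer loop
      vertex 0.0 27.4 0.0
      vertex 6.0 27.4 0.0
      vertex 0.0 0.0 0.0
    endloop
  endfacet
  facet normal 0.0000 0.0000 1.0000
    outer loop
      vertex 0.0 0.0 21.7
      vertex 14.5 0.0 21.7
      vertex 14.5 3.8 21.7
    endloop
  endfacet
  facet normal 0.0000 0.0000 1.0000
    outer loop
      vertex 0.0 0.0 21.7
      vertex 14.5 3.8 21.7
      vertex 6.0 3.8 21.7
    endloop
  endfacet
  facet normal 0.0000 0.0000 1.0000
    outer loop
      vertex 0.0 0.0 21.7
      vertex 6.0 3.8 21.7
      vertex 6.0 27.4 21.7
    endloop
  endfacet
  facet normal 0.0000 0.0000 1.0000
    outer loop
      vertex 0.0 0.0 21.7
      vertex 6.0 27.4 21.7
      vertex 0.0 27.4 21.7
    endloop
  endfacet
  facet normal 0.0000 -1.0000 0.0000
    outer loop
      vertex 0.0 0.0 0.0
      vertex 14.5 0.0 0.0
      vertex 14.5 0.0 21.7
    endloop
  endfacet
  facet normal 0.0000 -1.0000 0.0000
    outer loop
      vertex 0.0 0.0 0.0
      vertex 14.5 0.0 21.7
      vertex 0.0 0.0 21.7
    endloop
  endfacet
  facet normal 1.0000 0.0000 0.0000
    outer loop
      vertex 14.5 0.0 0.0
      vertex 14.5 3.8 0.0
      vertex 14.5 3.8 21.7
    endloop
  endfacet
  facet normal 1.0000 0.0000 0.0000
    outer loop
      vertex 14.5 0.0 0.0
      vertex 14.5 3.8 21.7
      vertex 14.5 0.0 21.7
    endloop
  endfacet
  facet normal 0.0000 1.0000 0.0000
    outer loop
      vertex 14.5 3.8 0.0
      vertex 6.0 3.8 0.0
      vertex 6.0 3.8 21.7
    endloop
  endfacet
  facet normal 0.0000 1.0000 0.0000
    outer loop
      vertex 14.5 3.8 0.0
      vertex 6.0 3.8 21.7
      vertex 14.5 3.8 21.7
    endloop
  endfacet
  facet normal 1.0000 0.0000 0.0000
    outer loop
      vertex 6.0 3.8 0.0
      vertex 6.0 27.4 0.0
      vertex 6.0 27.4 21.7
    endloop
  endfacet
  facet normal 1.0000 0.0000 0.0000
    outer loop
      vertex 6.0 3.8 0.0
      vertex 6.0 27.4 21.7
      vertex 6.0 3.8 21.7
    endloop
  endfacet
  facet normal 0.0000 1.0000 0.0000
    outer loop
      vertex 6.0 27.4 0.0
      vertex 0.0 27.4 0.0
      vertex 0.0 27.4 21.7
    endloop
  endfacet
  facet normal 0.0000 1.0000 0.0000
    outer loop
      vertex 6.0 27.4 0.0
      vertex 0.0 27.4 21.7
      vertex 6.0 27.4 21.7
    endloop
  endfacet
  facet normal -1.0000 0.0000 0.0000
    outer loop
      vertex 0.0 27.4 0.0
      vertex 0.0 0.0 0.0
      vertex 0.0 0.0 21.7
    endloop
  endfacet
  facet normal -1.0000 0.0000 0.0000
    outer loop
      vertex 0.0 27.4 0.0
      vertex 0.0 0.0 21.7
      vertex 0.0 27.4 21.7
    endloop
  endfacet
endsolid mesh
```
; perimeter-only toolpath
G21 ; units = mm
G90 ; absolute positioning
G28 ; home
; layer 1
G0 Z3.6
G0 X0.0 Y0.0
G1 X14.5 Y0.0
G1 X14.5 Y3.8
G1 X6.0 Y3.8
G1 X6.0 Y27.4
G1 X0.0 Y27.4
G1 X0.0 Y0.0
; layer 2
G0 Z7.2
G0 X0.0 Y0.0
G1 X14.5 Y0.0
G1 X14.5 Y3.8
G1 X6.0 Y3.8
G1 X6.0 Y27.4
G1 X0.0 Y27.4
G1 X0.0 Y0.0
; layer 3
G0 Z10.8
G0 X0.0 Y0.0
G1 X14.5 Y0.0
G1 X14.5 Y3.8
G1 X6.0 Y3.8
G1 X6.0 Y27.4
G1 X0.0 Y27.4
G1 X0.0 Y0.0
; layer 4
G0 Z14.5
G0 X0.0 Y0.0
G1 X14.5 Y0.0
G1 X14.5 Y3.8
G1 X6.0 Y3.8
G1 X6.0 Y27.4
G1 X0.0 Y27.4
G1 X0.0 Y0.0
; layer 5
G0 Z18.1
G0 X0.0 Y0.0
G1 X14.5 Y0.0
G1 X14.5 Y3.8
G1 X6.0 Y3.8
G1 X6.0 Y27.4
G1 X0.0 Y27.4
G1 X0.0 Y0.0
; layer 6
G0 Z21.7
G0 X0.0 Y0.0
G1 X14.5 Y0.0
G1 X14.5 Y3.8
G1 X6.0 Y3.8
G1 X6.0 Y27.4
G1 X0.0 Y27.4
G1 X0.0 Y0.0
M2 ; end

The solid is an L-shaped prism: outer 14.5 × 27.4 mm, arm thicknesses ≈ 3.8 mm (horizontal) and 6 mm (vertical), extruded 21.7 mm in z. Slicing at Δz = 3.6 mm — 6 equal slices spanning the solid's height, so layer i sits at z = i·h/6 — gives 6 non-empty perimeters. Each is a 6-segment closed polygon; G0 lifts to the layer z and rapids to the start vertex, then G1 traces the edges.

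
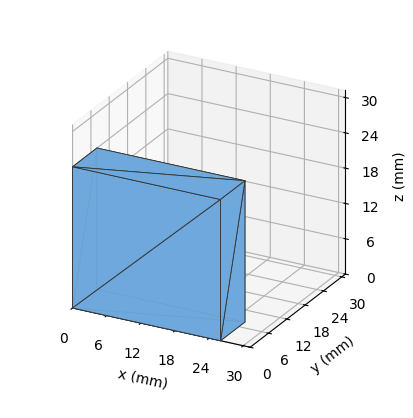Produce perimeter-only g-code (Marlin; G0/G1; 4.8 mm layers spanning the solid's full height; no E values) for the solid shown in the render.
Reading the render: the shape is a rectangular box, roughly 26 × 8 mm footprint and 24 mm tall (dimensions read to the nearest mm from the axis ticks). For the g-code, the solid's height is divided into equal slices at the stated Δz and each level perimeter traced with G1 moves after a G0 lift.

; perimeter-only toolpath
G21 ; units = mm
G90 ; absolute positioning
G28 ; home
; layer 1
G0 Z4.8
G0 X0.0 Y0.0
G1 X26.0 Y0.0
G1 X26.0 Y8.0
G1 X0.0 Y8.0
G1 X0.0 Y0.0
; layer 2
G0 Z9.6
G0 X0.0 Y0.0
G1 X26.0 Y0.0
G1 X26.0 Y8.0
G1 X0.0 Y8.0
G1 X0.0 Y0.0
; layer 3
G0 Z14.4
G0 X0.0 Y0.0
G1 X26.0 Y0.0
G1 X26.0 Y8.0
G1 X0.0 Y8.0
G1 X0.0 Y0.0
; layer 4
G0 Z19.2
G0 X0.0 Y0.0
G1 X26.0 Y0.0
G1 X26.0 Y8.0
G1 X0.0 Y8.0
G1 X0.0 Y0.0
; layer 5
G0 Z24.0
G0 X0.0 Y0.0
G1 X26.0 Y0.0
G1 X26.0 Y8.0
G1 X0.0 Y8.0
G1 X0.0 Y0.0
M2 ; end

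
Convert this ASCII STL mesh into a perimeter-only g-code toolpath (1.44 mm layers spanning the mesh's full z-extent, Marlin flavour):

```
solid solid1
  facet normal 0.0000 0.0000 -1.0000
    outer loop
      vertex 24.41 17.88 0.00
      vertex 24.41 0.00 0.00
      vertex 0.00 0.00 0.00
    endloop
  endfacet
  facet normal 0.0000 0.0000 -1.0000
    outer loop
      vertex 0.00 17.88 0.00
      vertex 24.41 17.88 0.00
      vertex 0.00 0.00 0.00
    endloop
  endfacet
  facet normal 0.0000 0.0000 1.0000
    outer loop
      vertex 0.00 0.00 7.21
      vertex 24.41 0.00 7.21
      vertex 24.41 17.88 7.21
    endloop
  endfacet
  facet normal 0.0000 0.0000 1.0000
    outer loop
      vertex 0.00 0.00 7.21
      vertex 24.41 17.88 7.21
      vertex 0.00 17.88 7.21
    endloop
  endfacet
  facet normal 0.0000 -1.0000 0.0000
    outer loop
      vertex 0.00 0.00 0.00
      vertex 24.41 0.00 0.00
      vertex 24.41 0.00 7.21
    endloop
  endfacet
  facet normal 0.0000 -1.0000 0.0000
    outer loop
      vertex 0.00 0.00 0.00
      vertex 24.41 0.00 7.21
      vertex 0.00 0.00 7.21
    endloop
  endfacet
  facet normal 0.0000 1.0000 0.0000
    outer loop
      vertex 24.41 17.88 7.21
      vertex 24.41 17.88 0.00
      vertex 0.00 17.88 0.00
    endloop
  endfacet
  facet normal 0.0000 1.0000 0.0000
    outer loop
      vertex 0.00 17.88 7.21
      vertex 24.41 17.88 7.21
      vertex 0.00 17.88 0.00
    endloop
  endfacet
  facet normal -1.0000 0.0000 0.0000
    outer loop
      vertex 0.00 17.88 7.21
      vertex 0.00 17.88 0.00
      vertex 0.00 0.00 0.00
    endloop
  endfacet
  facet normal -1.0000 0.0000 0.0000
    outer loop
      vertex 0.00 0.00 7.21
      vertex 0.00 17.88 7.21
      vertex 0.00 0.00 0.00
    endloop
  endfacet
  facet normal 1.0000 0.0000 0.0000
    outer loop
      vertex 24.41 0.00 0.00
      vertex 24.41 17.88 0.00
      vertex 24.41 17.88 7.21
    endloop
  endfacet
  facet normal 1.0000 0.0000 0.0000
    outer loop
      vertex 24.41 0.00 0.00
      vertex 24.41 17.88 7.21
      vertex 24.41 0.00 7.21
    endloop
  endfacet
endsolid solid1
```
; perimeter-only toolpath
G21 ; units = mm
G90 ; absolute positioning
G28 ; home
; layer 1
G0 Z1.44
G0 X0.00 Y0.00
G1 X24.41 Y0.00
G1 X24.41 Y17.88
G1 X0.00 Y17.88
G1 X0.00 Y0.00
; layer 2
G0 Z2.88
G0 X0.00 Y0.00
G1 X24.41 Y0.00
G1 X24.41 Y17.88
G1 X0.00 Y17.88
G1 X0.00 Y0.00
; layer 3
G0 Z4.33
G0 X0.00 Y0.00
G1 X24.41 Y0.00
G1 X24.41 Y17.88
G1 X0.00 Y17.88
G1 X0.00 Y0.00
; layer 4
G0 Z5.77
G0 X0.00 Y0.00
G1 X24.41 Y0.00
G1 X24.41 Y17.88
G1 X0.00 Y17.88
G1 X0.00 Y0.00
; layer 5
G0 Z7.21
G0 X0.00 Y0.00
G1 X24.41 Y0.00
G1 X24.41 Y17.88
G1 X0.00 Y17.88
G1 X0.00 Y0.00
M2 ; end

The solid is a rectangular box, roughly 24.4 × 17.9 mm footprint and 7.21 mm tall. Slicing at Δz = 1.44 mm — 5 equal slices spanning the solid's height, so layer i sits at z = i·h/5 — gives 5 non-empty perimeters. Each is a 4-segment closed polygon; G0 lifts to the layer z and rapids to the start vertex, then G1 traces the edges.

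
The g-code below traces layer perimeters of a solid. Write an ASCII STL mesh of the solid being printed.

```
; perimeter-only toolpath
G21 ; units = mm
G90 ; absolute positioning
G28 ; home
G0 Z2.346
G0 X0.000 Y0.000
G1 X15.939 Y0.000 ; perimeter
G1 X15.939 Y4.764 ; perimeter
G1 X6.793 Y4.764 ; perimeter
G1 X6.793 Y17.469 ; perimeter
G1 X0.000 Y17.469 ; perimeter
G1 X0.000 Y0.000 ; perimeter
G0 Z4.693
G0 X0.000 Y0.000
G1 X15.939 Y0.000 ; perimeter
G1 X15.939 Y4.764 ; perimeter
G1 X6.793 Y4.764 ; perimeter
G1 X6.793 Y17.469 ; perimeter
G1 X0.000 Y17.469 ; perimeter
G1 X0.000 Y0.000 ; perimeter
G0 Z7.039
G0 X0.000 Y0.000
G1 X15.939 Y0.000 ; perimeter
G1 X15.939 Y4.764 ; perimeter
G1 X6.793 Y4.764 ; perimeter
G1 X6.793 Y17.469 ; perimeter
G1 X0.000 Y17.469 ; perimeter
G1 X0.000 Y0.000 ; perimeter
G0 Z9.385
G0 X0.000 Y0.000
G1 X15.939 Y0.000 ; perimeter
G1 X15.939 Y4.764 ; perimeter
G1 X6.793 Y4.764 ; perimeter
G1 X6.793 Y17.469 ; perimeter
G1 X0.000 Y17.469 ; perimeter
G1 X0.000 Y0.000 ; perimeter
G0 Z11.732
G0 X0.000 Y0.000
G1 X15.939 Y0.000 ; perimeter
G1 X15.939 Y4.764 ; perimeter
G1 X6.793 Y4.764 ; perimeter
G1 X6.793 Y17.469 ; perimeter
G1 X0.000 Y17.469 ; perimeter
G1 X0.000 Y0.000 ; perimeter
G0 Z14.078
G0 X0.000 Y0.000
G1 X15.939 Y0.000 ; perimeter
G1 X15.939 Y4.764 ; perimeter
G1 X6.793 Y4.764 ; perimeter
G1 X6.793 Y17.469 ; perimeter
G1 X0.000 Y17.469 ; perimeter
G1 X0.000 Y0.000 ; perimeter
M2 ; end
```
solid part
  facet normal 0.0000 0.0000 -1.0000
    outer loop
      vertex 15.939 4.764 0.000
      vertex 15.939 0.000 0.000
      vertex 0.000 0.000 0.000
    endloop
  endfacet
  facet normal 0.0000 0.0000 -1.0000
    outer loop
      vertex 6.793 4.764 0.000
      vertex 15.939 4.764 0.000
      vertex 0.000 0.000 0.000
    endloop
  endfacet
  facet normal 0.0000 0.0000 -1.0000
    outer loop
      vertex 6.793 17.469 0.000
      vertex 6.793 4.764 0.000
      vertex 0.000 0.000 0.000
    endloop
  endfacet
  facet normal 0.0000 0.0000 -1.0000
    outer loop
      vertex 0.000 17.469 0.000
      vertex 6.793 17.469 0.000
      vertex 0.000 0.000 0.000
    endloop
  endfacet
  facet normal 0.0000 0.0000 1.0000
    outer loop
      vertex 0.000 0.000 14.078
      vertex 15.939 0.000 14.078
      vertex 15.939 4.764 14.078
    endloop
  endfacet
  facet normal 0.0000 0.0000 1.0000
    outer loop
      vertex 0.000 0.000 14.078
      vertex 15.939 4.764 14.078
      vertex 6.793 4.764 14.078
    endloop
  endfacet
  facet normal 0.0000 0.0000 1.0000
    outer loop
      vertex 0.000 0.000 14.078
      vertex 6.793 4.764 14.078
      vertex 6.793 17.469 14.078
    endloop
  endfacet
  facet normal 0.0000 0.0000 1.0000
    outer loop
      vertex 0.000 0.000 14.078
      vertex 6.793 17.469 14.078
      vertex 0.000 17.469 14.078
    endloop
  endfacet
  facet normal 0.0000 -1.0000 0.0000
    outer loop
      vertex 0.000 0.000 0.000
      vertex 15.939 0.000 0.000
      vertex 15.939 0.000 14.078
    endloop
  endfacet
  facet normal 0.0000 -1.0000 0.0000
    outer loop
      vertex 0.000 0.000 0.000
      vertex 15.939 0.000 14.078
      vertex 0.000 0.000 14.078
    endloop
  endfacet
  facet normal 1.0000 0.0000 0.0000
    outer loop
      vertex 15.939 0.000 0.000
      vertex 15.939 4.764 0.000
      vertex 15.939 4.764 14.078
    endloop
  endfacet
  facet normal 1.0000 0.0000 0.0000
    outer loop
      vertex 15.939 0.000 0.000
      vertex 15.939 4.764 14.078
      vertex 15.939 0.000 14.078
    endloop
  endfacet
  facet normal 0.0000 1.0000 0.0000
    outer loop
      vertex 15.939 4.764 0.000
      vertex 6.793 4.764 0.000
      vertex 6.793 4.764 14.078
    endloop
  endfacet
  facet normal 0.0000 1.0000 0.0000
    outer loop
      vertex 15.939 4.764 0.000
      vertex 6.793 4.764 14.078
      vertex 15.939 4.764 14.078
    endloop
  endfacet
  facet normal 1.0000 0.0000 0.0000
    outer loop
      vertex 6.793 4.764 0.000
      vertex 6.793 17.469 0.000
      vertex 6.793 17.469 14.078
    endloop
  endfacet
  facet normal 1.0000 0.0000 0.0000
    outer loop
      vertex 6.793 4.764 0.000
      vertex 6.793 17.469 14.078
      vertex 6.793 4.764 14.078
    endloop
  endfacet
  facet normal 0.0000 1.0000 0.0000
    outer loop
      vertex 6.793 17.469 0.000
      vertex 0.000 17.469 0.000
      vertex 0.000 17.469 14.078
    endloop
  endfacet
  facet normal 0.0000 1.0000 0.0000
    outer loop
      vertex 6.793 17.469 0.000
      vertex 0.000 17.469 14.078
      vertex 6.793 17.469 14.078
    endloop
  endfacet
  facet normal -1.0000 0.0000 0.0000
    outer loop
      vertex 0.000 17.469 0.000
      vertex 0.000 0.000 0.000
      vertex 0.000 0.000 14.078
    endloop
  endfacet
  facet normal -1.0000 0.0000 0.0000
    outer loop
      vertex 0.000 17.469 0.000
      vertex 0.000 0.000 14.078
      vertex 0.000 17.469 14.078
    endloop
  endfacet
endsolid part

The G0 Z moves step by Δz≈2.346 mm. Every layer's G1 loop is the same polygon, so the solid is a straight extrusion of it from z=0 to z≈14.1. Closing with flat bottom and top caps and triangulating gives 20 facets — an L-shaped prism: outer 15.9 × 17.5 mm, arm thicknesses ≈ 4.76 mm (horizontal) and 6.79 mm (vertical), extruded 14.1 mm in z.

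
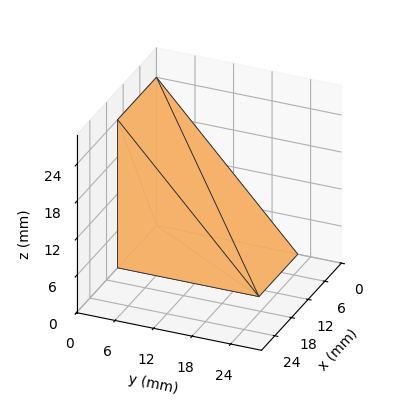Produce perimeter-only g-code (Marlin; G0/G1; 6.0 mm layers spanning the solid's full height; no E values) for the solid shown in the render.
Reading the render: the shape is a wedge (ramp): 14 × 22 mm base, rising to 24 mm along the y=0 edge and sloping linearly to z=0 at y=22 (dimensions read to the nearest mm from the axis ticks). For the g-code, the solid's height is divided into equal slices at the stated Δz and each level perimeter traced with G1 moves after a G0 lift.

; perimeter-only toolpath
G21 ; units = mm
G90 ; absolute positioning
G28 ; home
; layer 1
G0 Z6.0
G0 X0.0 Y0.0
G1 X14.0 Y0.0
G1 X14.0 Y16.5
G1 X0.0 Y16.5
G1 X0.0 Y0.0
; layer 2
G0 Z12.0
G0 X0.0 Y0.0
G1 X14.0 Y0.0
G1 X14.0 Y11.0
G1 X0.0 Y11.0
G1 X0.0 Y0.0
; layer 3
G0 Z18.0
G0 X0.0 Y0.0
G1 X14.0 Y0.0
G1 X14.0 Y5.5
G1 X0.0 Y5.5
G1 X0.0 Y0.0
M2 ; end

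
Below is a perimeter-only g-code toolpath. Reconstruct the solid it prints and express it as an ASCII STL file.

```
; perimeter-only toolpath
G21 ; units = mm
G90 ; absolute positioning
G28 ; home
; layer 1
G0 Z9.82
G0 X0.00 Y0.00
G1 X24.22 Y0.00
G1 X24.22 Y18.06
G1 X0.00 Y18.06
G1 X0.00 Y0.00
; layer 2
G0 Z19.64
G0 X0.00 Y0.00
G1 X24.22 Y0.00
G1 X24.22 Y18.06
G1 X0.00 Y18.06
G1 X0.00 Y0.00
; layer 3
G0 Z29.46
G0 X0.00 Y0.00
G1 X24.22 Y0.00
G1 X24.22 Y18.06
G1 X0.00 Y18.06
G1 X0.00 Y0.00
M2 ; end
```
solid part
  facet normal 0.0000 0.0000 -1.0000
    outer loop
      vertex 24.22 18.06 0.00
      vertex 24.22 0.00 0.00
      vertex 0.00 0.00 0.00
    endloop
  endfacet
  facet normal 0.0000 0.0000 -1.0000
    outer loop
      vertex 0.00 18.06 0.00
      vertex 24.22 18.06 0.00
      vertex 0.00 0.00 0.00
    endloop
  endfacet
  facet normal 0.0000 0.0000 1.0000
    outer loop
      vertex 0.00 0.00 29.46
      vertex 24.22 0.00 29.46
      vertex 24.22 18.06 29.46
    endloop
  endfacet
  facet normal 0.0000 0.0000 1.0000
    outer loop
      vertex 0.00 0.00 29.46
      vertex 24.22 18.06 29.46
      vertex 0.00 18.06 29.46
    endloop
  endfacet
  facet normal 0.0000 -1.0000 0.0000
    outer loop
      vertex 0.00 0.00 0.00
      vertex 24.22 0.00 0.00
      vertex 24.22 0.00 29.46
    endloop
  endfacet
  facet normal 0.0000 -1.0000 0.0000
    outer loop
      vertex 0.00 0.00 0.00
      vertex 24.22 0.00 29.46
      vertex 0.00 0.00 29.46
    endloop
  endfacet
  facet normal 0.0000 1.0000 0.0000
    outer loop
      vertex 24.22 18.06 29.46
      vertex 24.22 18.06 0.00
      vertex 0.00 18.06 0.00
    endloop
  endfacet
  facet normal 0.0000 1.0000 0.0000
    outer loop
      vertex 0.00 18.06 29.46
      vertex 24.22 18.06 29.46
      vertex 0.00 18.06 0.00
    endloop
  endfacet
  facet normal -1.0000 0.0000 0.0000
    outer loop
      vertex 0.00 18.06 29.46
      vertex 0.00 18.06 0.00
      vertex 0.00 0.00 0.00
    endloop
  endfacet
  facet normal -1.0000 0.0000 0.0000
    outer loop
      vertex 0.00 0.00 29.46
      vertex 0.00 18.06 29.46
      vertex 0.00 0.00 0.00
    endloop
  endfacet
  facet normal 1.0000 0.0000 0.0000
    outer loop
      vertex 24.22 0.00 0.00
      vertex 24.22 18.06 0.00
      vertex 24.22 18.06 29.46
    endloop
  endfacet
  facet normal 1.0000 0.0000 0.0000
    outer loop
      vertex 24.22 0.00 0.00
      vertex 24.22 18.06 29.46
      vertex 24.22 0.00 29.46
    endloop
  endfacet
endsolid part

The G0 Z moves step by Δz≈9.82 mm. Every layer's G1 loop is the same polygon, so the solid is a straight extrusion of it from z=0 to z≈29.5. Closing with flat bottom and top caps and triangulating gives 12 facets — a rectangular box, roughly 24.2 × 18.1 mm footprint and 29.5 mm tall.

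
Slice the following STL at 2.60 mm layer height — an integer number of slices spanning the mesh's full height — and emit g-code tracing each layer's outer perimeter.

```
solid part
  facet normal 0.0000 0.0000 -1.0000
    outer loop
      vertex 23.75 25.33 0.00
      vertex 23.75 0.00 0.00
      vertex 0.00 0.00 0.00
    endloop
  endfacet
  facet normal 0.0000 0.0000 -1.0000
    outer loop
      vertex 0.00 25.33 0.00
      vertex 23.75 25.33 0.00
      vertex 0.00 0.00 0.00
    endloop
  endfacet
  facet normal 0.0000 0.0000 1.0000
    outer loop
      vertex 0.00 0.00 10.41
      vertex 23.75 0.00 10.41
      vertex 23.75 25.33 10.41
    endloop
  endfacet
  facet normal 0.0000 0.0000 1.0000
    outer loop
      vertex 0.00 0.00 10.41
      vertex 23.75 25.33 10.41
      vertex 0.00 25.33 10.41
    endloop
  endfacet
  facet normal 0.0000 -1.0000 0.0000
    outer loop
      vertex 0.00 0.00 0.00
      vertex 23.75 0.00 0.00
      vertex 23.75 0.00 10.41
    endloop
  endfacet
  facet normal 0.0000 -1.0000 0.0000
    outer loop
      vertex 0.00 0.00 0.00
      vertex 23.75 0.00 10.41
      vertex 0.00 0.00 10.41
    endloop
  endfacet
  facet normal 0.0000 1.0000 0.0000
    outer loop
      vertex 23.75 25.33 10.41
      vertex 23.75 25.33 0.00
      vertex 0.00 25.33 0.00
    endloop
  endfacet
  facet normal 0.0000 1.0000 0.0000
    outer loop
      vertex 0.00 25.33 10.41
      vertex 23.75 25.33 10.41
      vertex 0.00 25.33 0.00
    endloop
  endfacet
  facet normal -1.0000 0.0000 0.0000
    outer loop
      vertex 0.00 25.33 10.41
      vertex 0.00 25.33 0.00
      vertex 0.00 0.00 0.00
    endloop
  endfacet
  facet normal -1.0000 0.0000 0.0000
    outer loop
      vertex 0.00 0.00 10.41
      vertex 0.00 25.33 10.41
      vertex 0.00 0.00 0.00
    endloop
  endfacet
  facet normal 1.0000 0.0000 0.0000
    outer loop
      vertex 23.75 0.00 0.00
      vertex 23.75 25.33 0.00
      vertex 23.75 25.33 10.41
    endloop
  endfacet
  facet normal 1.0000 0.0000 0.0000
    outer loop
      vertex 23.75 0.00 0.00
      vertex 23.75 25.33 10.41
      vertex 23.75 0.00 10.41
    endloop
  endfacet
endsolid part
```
; perimeter-only toolpath
G21 ; units = mm
G90 ; absolute positioning
G28 ; home
; layer 1
G0 Z2.60
G0 X0.00 Y0.00
G1 X23.75 Y0.00
G1 X23.75 Y25.33
G1 X0.00 Y25.33
G1 X0.00 Y0.00
; layer 2
G0 Z5.21
G0 X0.00 Y0.00
G1 X23.75 Y0.00
G1 X23.75 Y25.33
G1 X0.00 Y25.33
G1 X0.00 Y0.00
; layer 3
G0 Z7.81
G0 X0.00 Y0.00
G1 X23.75 Y0.00
G1 X23.75 Y25.33
G1 X0.00 Y25.33
G1 X0.00 Y0.00
; layer 4
G0 Z10.41
G0 X0.00 Y0.00
G1 X23.75 Y0.00
G1 X23.75 Y25.33
G1 X0.00 Y25.33
G1 X0.00 Y0.00
M2 ; end

The solid is a rectangular box, roughly 23.8 × 25.3 mm footprint and 10.4 mm tall. Slicing at Δz = 2.60 mm — 4 equal slices spanning the solid's height, so layer i sits at z = i·h/4 — gives 4 non-empty perimeters. Each is a 4-segment closed polygon; G0 lifts to the layer z and rapids to the start vertex, then G1 traces the edges.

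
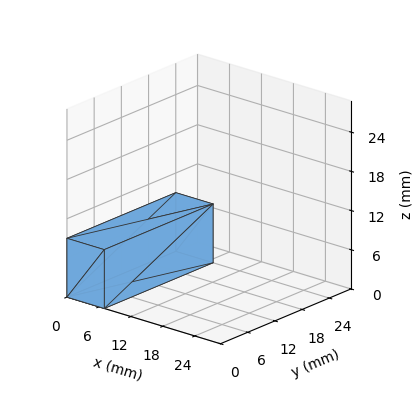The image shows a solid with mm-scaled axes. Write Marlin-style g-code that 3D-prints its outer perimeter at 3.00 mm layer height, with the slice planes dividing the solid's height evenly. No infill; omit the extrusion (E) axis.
Reading the render: the shape is a rectangular box, roughly 7 × 24 mm footprint and 9 mm tall (dimensions read to the nearest mm from the axis ticks). For the g-code, the solid's height is divided into equal slices at the stated Δz and each level perimeter traced with G1 moves after a G0 lift.

; perimeter-only toolpath
G21 ; units = mm
G90 ; absolute positioning
G28 ; home
; layer 1
G0 Z3.00
G0 X0.00 Y0.00
G1 X7.00 Y0.00
G1 X7.00 Y24.00
G1 X0.00 Y24.00
G1 X0.00 Y0.00
; layer 2
G0 Z6.00
G0 X0.00 Y0.00
G1 X7.00 Y0.00
G1 X7.00 Y24.00
G1 X0.00 Y24.00
G1 X0.00 Y0.00
; layer 3
G0 Z9.00
G0 X0.00 Y0.00
G1 X7.00 Y0.00
G1 X7.00 Y24.00
G1 X0.00 Y24.00
G1 X0.00 Y0.00
M2 ; end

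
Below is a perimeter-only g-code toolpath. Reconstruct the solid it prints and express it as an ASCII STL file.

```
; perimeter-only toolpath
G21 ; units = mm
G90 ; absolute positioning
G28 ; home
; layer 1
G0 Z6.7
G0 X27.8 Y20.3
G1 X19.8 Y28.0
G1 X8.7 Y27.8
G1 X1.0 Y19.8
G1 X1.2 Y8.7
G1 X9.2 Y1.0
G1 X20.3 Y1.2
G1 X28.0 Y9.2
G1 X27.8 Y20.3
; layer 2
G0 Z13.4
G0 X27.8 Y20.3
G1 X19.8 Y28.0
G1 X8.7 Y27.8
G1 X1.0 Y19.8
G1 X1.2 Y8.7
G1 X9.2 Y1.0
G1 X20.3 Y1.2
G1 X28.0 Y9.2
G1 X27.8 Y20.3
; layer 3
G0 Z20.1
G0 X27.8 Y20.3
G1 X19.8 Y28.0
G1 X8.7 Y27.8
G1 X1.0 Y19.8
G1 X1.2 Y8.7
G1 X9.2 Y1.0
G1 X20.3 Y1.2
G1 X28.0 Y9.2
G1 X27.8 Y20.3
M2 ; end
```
solid part
  facet normal 0.0000 0.0000 -1.0000
    outer loop
      vertex 8.7 27.8 0.0
      vertex 19.8 28.0 0.0
      vertex 27.8 20.3 0.0
    endloop
  endfacet
  facet normal 0.0000 0.0000 -1.0000
    outer loop
      vertex 1.0 19.8 0.0
      vertex 8.7 27.8 0.0
      vertex 27.8 20.3 0.0
    endloop
  endfacet
  facet normal 0.0000 0.0000 -1.0000
    outer loop
      vertex 1.2 8.7 0.0
      vertex 1.0 19.8 0.0
      vertex 27.8 20.3 0.0
    endloop
  endfacet
  facet normal 0.0000 0.0000 -1.0000
    outer loop
      vertex 9.2 1.0 0.0
      vertex 1.2 8.7 0.0
      vertex 27.8 20.3 0.0
    endloop
  endfacet
  facet normal 0.0000 0.0000 -1.0000
    outer loop
      vertex 20.3 1.2 0.0
      vertex 9.2 1.0 0.0
      vertex 27.8 20.3 0.0
    endloop
  endfacet
  facet normal 0.0000 0.0000 -1.0000
    outer loop
      vertex 28.0 9.2 0.0
      vertex 20.3 1.2 0.0
      vertex 27.8 20.3 0.0
    endloop
  endfacet
  facet normal 0.0000 0.0000 1.0000
    outer loop
      vertex 27.8 20.3 20.1
      vertex 19.8 28.0 20.1
      vertex 8.7 27.8 20.1
    endloop
  endfacet
  facet normal 0.0000 0.0000 1.0000
    outer loop
      vertex 27.8 20.3 20.1
      vertex 8.7 27.8 20.1
      vertex 1.0 19.8 20.1
    endloop
  endfacet
  facet normal 0.0000 0.0000 1.0000
    outer loop
      vertex 27.8 20.3 20.1
      vertex 1.0 19.8 20.1
      vertex 1.2 8.7 20.1
    endloop
  endfacet
  facet normal 0.0000 0.0000 1.0000
    outer loop
      vertex 27.8 20.3 20.1
      vertex 1.2 8.7 20.1
      vertex 9.2 1.0 20.1
    endloop
  endfacet
  facet normal 0.0000 0.0000 1.0000
    outer loop
      vertex 27.8 20.3 20.1
      vertex 9.2 1.0 20.1
      vertex 20.3 1.2 20.1
    endloop
  endfacet
  facet normal 0.0000 0.0000 1.0000
    outer loop
      vertex 27.8 20.3 20.1
      vertex 20.3 1.2 20.1
      vertex 28.0 9.2 20.1
    endloop
  endfacet
  facet normal 0.6935 0.7205 0.0000
    outer loop
      vertex 27.8 20.3 0.0
      vertex 19.8 28.0 0.0
      vertex 19.8 28.0 20.1
    endloop
  endfacet
  facet normal 0.6935 0.7205 0.0000
    outer loop
      vertex 27.8 20.3 0.0
      vertex 19.8 28.0 20.1
      vertex 27.8 20.3 20.1
    endloop
  endfacet
  facet normal -0.0180 0.9998 0.0000
    outer loop
      vertex 19.8 28.0 0.0
      vertex 8.7 27.8 0.0
      vertex 8.7 27.8 20.1
    endloop
  endfacet
  facet normal -0.0180 0.9998 0.0000
    outer loop
      vertex 19.8 28.0 0.0
      vertex 8.7 27.8 20.1
      vertex 19.8 28.0 20.1
    endloop
  endfacet
  facet normal -0.7205 0.6935 0.0000
    outer loop
      vertex 8.7 27.8 0.0
      vertex 1.0 19.8 0.0
      vertex 1.0 19.8 20.1
    endloop
  endfacet
  facet normal -0.7205 0.6935 0.0000
    outer loop
      vertex 8.7 27.8 0.0
      vertex 1.0 19.8 20.1
      vertex 8.7 27.8 20.1
    endloop
  endfacet
  facet normal -0.9998 -0.0180 0.0000
    outer loop
      vertex 1.0 19.8 0.0
      vertex 1.2 8.7 0.0
      vertex 1.2 8.7 20.1
    endloop
  endfacet
  facet normal -0.9998 -0.0180 0.0000
    outer loop
      vertex 1.0 19.8 0.0
      vertex 1.2 8.7 20.1
      vertex 1.0 19.8 20.1
    endloop
  endfacet
  facet normal -0.6935 -0.7205 0.0000
    outer loop
      vertex 1.2 8.7 0.0
      vertex 9.2 1.0 0.0
      vertex 9.2 1.0 20.1
    endloop
  endfacet
  facet normal -0.6935 -0.7205 0.0000
    outer loop
      vertex 1.2 8.7 0.0
      vertex 9.2 1.0 20.1
      vertex 1.2 8.7 20.1
    endloop
  endfacet
  facet normal 0.0180 -0.9998 0.0000
    outer loop
      vertex 9.2 1.0 0.0
      vertex 20.3 1.2 0.0
      vertex 20.3 1.2 20.1
    endloop
  endfacet
  facet normal 0.0180 -0.9998 0.0000
    outer loop
      vertex 9.2 1.0 0.0
      vertex 20.3 1.2 20.1
      vertex 9.2 1.0 20.1
    endloop
  endfacet
  facet normal 0.7205 -0.6935 0.0000
    outer loop
      vertex 20.3 1.2 0.0
      vertex 28.0 9.2 0.0
      vertex 28.0 9.2 20.1
    endloop
  endfacet
  facet normal 0.7205 -0.6935 0.0000
    outer loop
      vertex 20.3 1.2 0.0
      vertex 28.0 9.2 20.1
      vertex 20.3 1.2 20.1
    endloop
  endfacet
  facet normal 0.9998 0.0180 0.0000
    outer loop
      vertex 28.0 9.2 0.0
      vertex 27.8 20.3 0.0
      vertex 27.8 20.3 20.1
    endloop
  endfacet
  facet normal 0.9998 0.0180 0.0000
    outer loop
      vertex 28.0 9.2 0.0
      vertex 27.8 20.3 20.1
      vertex 28.0 9.2 20.1
    endloop
  endfacet
endsolid part

The G0 Z moves step by Δz≈6.7 mm. Every layer's G1 loop is the same polygon, so the solid is a straight extrusion of it from z=0 to z≈20.1. Closing with flat bottom and top caps and triangulating gives 28 facets — a regular 8-sided prism (a cylinder approximated with 8 flat sides), circumscribed radius ≈ 14.5 mm, height ≈ 20.1 mm.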